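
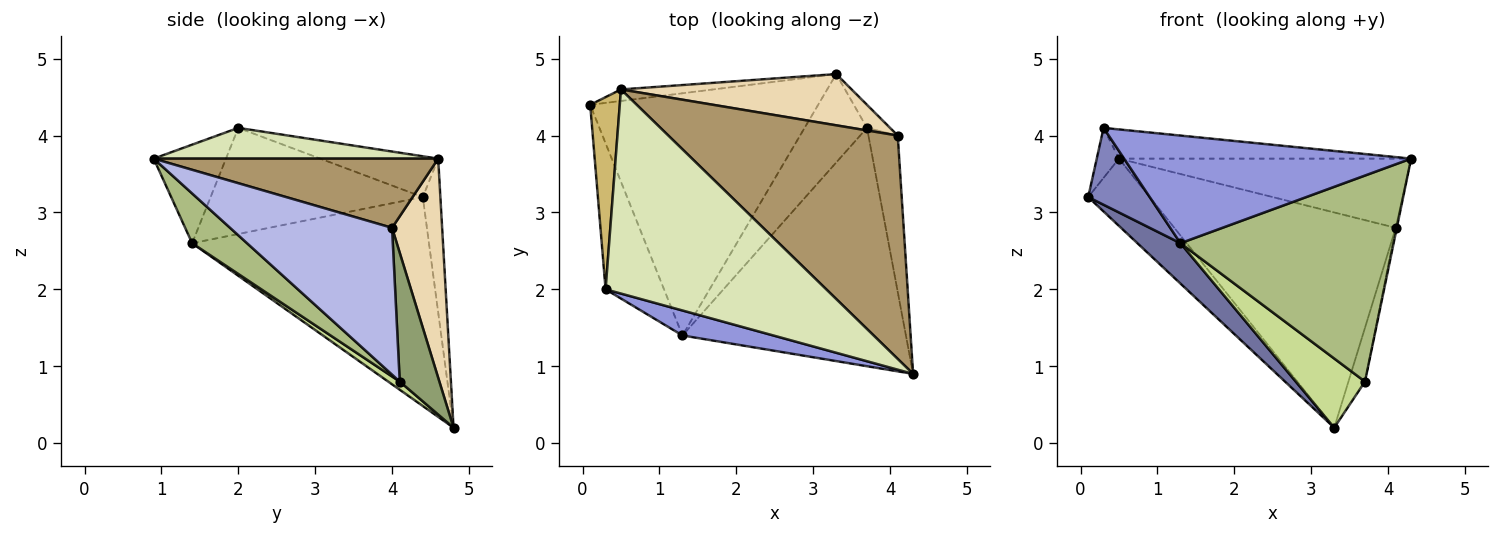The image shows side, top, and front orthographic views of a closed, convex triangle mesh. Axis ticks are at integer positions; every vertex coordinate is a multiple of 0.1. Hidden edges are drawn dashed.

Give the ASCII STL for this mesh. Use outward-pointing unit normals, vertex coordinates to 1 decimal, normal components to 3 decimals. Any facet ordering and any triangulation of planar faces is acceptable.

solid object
 facet normal -0.671 -0.122 -0.732
  outer loop
   vertex 1.3 1.4 2.6
   vertex 0.1 4.4 3.2
   vertex 3.3 4.8 0.2
  endloop
 endfacet
 facet normal -0.849 -0.246 -0.468
  outer loop
   vertex 1.3 1.4 2.6
   vertex 0.3 2.0 4.1
   vertex 0.1 4.4 3.2
  endloop
 endfacet
 facet normal -0.238 -0.946 0.220
  outer loop
   vertex 1.3 1.4 2.6
   vertex 4.3 0.9 3.7
   vertex 0.3 2.0 4.1
  endloop
 endfacet
 facet normal 0.981 0.006 -0.196
  outer loop
   vertex 3.7 4.1 0.8
   vertex 4.1 4.0 2.8
   vertex 4.3 0.9 3.7
  endloop
 endfacet
 facet normal 0.910 0.380 -0.163
  outer loop
   vertex 3.7 4.1 0.8
   vertex 3.3 4.8 0.2
   vertex 4.1 4.0 2.8
  endloop
 endfacet
 facet normal 0.166 -0.645 -0.746
  outer loop
   vertex 3.7 4.1 0.8
   vertex 4.3 0.9 3.7
   vertex 1.3 1.4 2.6
  endloop
 endfacet
 facet normal 0.102 -0.613 -0.783
  outer loop
   vertex 3.7 4.1 0.8
   vertex 1.3 1.4 2.6
   vertex 3.3 4.8 0.2
  endloop
 endfacet
 facet normal 0.137 0.140 0.981
  outer loop
   vertex 0.5 4.6 3.7
   vertex 0.3 2.0 4.1
   vertex 4.3 0.9 3.7
  endloop
 endfacet
 facet normal 0.277 0.284 0.918
  outer loop
   vertex 0.5 4.6 3.7
   vertex 4.3 0.9 3.7
   vertex 4.1 4.0 2.8
  endloop
 endfacet
 facet normal -0.800 0.151 0.580
  outer loop
   vertex 0.5 4.6 3.7
   vertex 0.1 4.4 3.2
   vertex 0.3 2.0 4.1
  endloop
 endfacet
 facet normal -0.271 0.949 -0.163
  outer loop
   vertex 0.5 4.6 3.7
   vertex 3.3 4.8 0.2
   vertex 0.1 4.4 3.2
  endloop
 endfacet
 facet normal 0.215 0.950 0.226
  outer loop
   vertex 0.5 4.6 3.7
   vertex 4.1 4.0 2.8
   vertex 3.3 4.8 0.2
  endloop
 endfacet
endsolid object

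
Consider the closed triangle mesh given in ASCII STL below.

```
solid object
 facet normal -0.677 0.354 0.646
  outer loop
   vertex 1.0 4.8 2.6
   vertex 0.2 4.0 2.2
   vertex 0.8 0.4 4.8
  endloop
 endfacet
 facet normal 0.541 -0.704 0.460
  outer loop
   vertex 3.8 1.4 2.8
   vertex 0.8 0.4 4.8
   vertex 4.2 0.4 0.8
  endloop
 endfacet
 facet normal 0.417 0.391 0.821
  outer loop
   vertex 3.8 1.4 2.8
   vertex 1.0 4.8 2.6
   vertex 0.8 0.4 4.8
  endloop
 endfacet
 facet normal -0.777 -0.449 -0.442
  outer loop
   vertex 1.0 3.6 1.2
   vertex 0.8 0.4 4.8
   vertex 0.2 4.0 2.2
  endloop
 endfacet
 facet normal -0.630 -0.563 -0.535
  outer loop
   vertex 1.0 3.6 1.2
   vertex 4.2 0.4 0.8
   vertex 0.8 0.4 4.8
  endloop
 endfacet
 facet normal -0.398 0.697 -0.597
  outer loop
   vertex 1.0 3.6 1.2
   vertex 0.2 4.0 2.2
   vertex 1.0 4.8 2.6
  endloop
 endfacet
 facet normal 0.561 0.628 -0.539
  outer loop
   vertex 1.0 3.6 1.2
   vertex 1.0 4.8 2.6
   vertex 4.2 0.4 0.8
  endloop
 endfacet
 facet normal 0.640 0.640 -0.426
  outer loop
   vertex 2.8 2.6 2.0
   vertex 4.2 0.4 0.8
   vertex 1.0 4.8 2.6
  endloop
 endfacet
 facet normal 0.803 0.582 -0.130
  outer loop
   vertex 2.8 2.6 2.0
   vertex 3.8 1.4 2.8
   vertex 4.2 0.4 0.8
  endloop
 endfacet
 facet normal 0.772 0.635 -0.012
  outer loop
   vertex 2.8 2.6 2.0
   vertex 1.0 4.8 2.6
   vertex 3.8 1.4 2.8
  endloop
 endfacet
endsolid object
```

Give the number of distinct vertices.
7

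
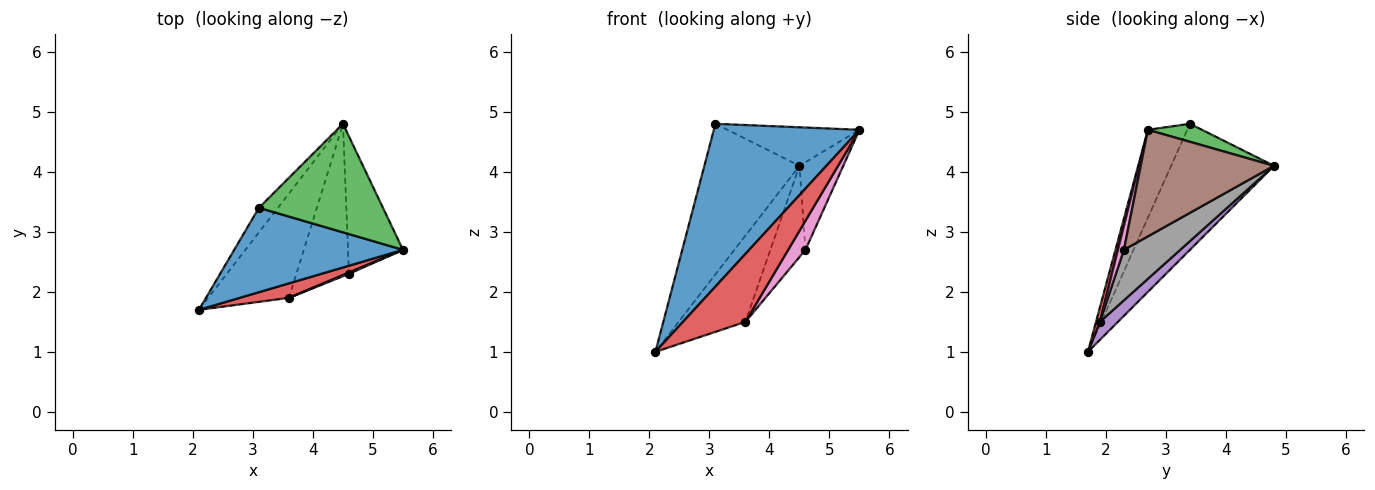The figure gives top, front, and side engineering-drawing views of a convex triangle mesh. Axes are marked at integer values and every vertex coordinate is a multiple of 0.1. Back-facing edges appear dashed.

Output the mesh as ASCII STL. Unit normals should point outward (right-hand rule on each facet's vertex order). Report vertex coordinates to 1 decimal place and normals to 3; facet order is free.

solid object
 facet normal -0.233 -0.863 0.448
  outer loop
   vertex 3.1 3.4 4.8
   vertex 2.1 1.7 1.0
   vertex 5.5 2.7 4.7
  endloop
 endfacet
 facet normal -0.730 0.675 -0.110
  outer loop
   vertex 3.1 3.4 4.8
   vertex 4.5 4.8 4.1
   vertex 2.1 1.7 1.0
  endloop
 endfacet
 facet normal 0.136 0.331 0.934
  outer loop
   vertex 3.1 3.4 4.8
   vertex 5.5 2.7 4.7
   vertex 4.5 4.8 4.1
  endloop
 endfacet
 facet normal 0.061 -0.976 0.208
  outer loop
   vertex 3.6 1.9 1.5
   vertex 5.5 2.7 4.7
   vertex 2.1 1.7 1.0
  endloop
 endfacet
 facet normal 0.169 0.628 -0.759
  outer loop
   vertex 3.6 1.9 1.5
   vertex 2.1 1.7 1.0
   vertex 4.5 4.8 4.1
  endloop
 endfacet
 facet normal 0.853 0.281 -0.440
  outer loop
   vertex 4.6 2.3 2.7
   vertex 4.5 4.8 4.1
   vertex 5.5 2.7 4.7
  endloop
 endfacet
 facet normal 0.328 -0.944 0.041
  outer loop
   vertex 4.6 2.3 2.7
   vertex 5.5 2.7 4.7
   vertex 3.6 1.9 1.5
  endloop
 endfacet
 facet normal 0.636 0.396 -0.662
  outer loop
   vertex 4.6 2.3 2.7
   vertex 3.6 1.9 1.5
   vertex 4.5 4.8 4.1
  endloop
 endfacet
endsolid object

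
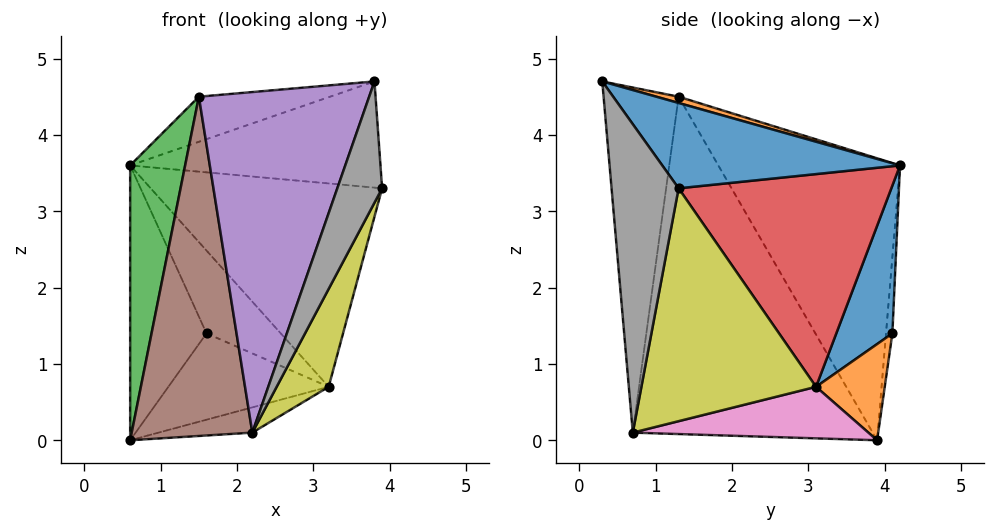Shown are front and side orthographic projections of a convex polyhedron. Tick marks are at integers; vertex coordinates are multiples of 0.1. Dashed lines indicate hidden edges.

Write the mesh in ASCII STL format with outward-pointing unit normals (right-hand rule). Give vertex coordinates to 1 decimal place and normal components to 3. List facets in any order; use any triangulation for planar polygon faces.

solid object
 facet normal 0.599 0.631 0.493
  outer loop
   vertex 3.8 0.3 4.7
   vertex 3.9 1.3 3.3
   vertex 0.6 4.2 3.6
  endloop
 endfacet
 facet normal 0.053 0.311 0.949
  outer loop
   vertex 1.5 1.3 4.5
   vertex 3.8 0.3 4.7
   vertex 0.6 4.2 3.6
  endloop
 endfacet
 facet normal -0.957 -0.289 0.024
  outer loop
   vertex 1.5 1.3 4.5
   vertex 0.6 4.2 3.6
   vertex 0.6 3.9 0.0
  endloop
 endfacet
 facet normal 0.643 0.700 0.311
  outer loop
   vertex 3.2 3.1 0.7
   vertex 0.6 4.2 3.6
   vertex 3.9 1.3 3.3
  endloop
 endfacet
 facet normal -0.402 -0.913 0.061
  outer loop
   vertex 2.2 0.7 0.1
   vertex 3.8 0.3 4.7
   vertex 1.5 1.3 4.5
  endloop
 endfacet
 facet normal -0.891 -0.448 -0.081
  outer loop
   vertex 2.2 0.7 0.1
   vertex 1.5 1.3 4.5
   vertex 0.6 3.9 0.0
  endloop
 endfacet
 facet normal 0.291 0.116 -0.950
  outer loop
   vertex 2.2 0.7 0.1
   vertex 0.6 3.9 0.0
   vertex 3.2 3.1 0.7
  endloop
 endfacet
 facet normal 0.788 -0.526 -0.320
  outer loop
   vertex 2.2 0.7 0.1
   vertex 3.9 1.3 3.3
   vertex 3.8 0.3 4.7
  endloop
 endfacet
 facet normal 0.872 -0.260 -0.415
  outer loop
   vertex 2.2 0.7 0.1
   vertex 3.2 3.1 0.7
   vertex 3.9 1.3 3.3
  endloop
 endfacet
 facet normal -0.083 0.993 -0.083
  outer loop
   vertex 1.6 4.1 1.4
   vertex 0.6 3.9 0.0
   vertex 0.6 4.2 3.6
  endloop
 endfacet
 facet normal 0.586 0.776 0.231
  outer loop
   vertex 1.6 4.1 1.4
   vertex 0.6 4.2 3.6
   vertex 3.2 3.1 0.7
  endloop
 endfacet
 facet normal 0.364 0.850 -0.381
  outer loop
   vertex 1.6 4.1 1.4
   vertex 3.2 3.1 0.7
   vertex 0.6 3.9 0.0
  endloop
 endfacet
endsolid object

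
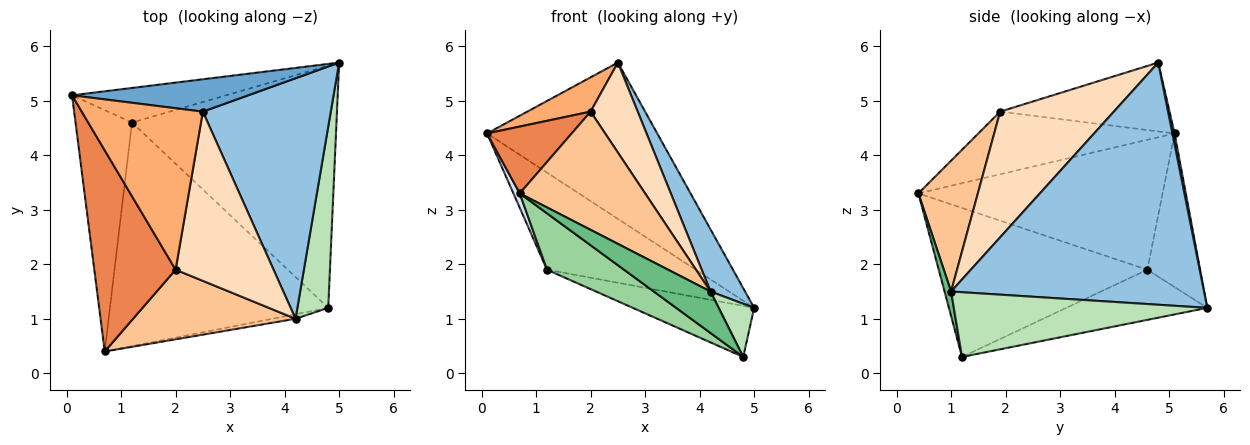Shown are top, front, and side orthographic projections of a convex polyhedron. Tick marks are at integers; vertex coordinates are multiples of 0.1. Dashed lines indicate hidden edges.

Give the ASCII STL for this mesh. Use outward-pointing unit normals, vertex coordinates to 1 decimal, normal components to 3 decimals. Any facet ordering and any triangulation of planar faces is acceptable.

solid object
 facet normal 0.013 0.979 0.203
  outer loop
   vertex 2.5 4.8 5.7
   vertex 5.0 5.7 1.2
   vertex 0.1 5.1 4.4
  endloop
 endfacet
 facet normal 0.878 -0.120 0.464
  outer loop
   vertex 4.2 1.0 1.5
   vertex 5.0 5.7 1.2
   vertex 2.5 4.8 5.7
  endloop
 endfacet
 facet normal -0.317 0.893 -0.318
  outer loop
   vertex 1.2 4.6 1.9
   vertex 0.1 5.1 4.4
   vertex 5.0 5.7 1.2
  endloop
 endfacet
 facet normal -0.917 -0.024 -0.399
  outer loop
   vertex 1.2 4.6 1.9
   vertex 0.7 0.4 3.3
   vertex 0.1 5.1 4.4
  endloop
 endfacet
 facet normal -0.590 -0.255 0.766
  outer loop
   vertex 2.0 1.9 4.8
   vertex 0.1 5.1 4.4
   vertex 0.7 0.4 3.3
  endloop
 endfacet
 facet normal -0.486 -0.182 0.855
  outer loop
   vertex 2.0 1.9 4.8
   vertex 2.5 4.8 5.7
   vertex 0.1 5.1 4.4
  endloop
 endfacet
 facet normal 0.378 -0.798 0.470
  outer loop
   vertex 2.0 1.9 4.8
   vertex 0.7 0.4 3.3
   vertex 4.2 1.0 1.5
  endloop
 endfacet
 facet normal 0.750 -0.311 0.584
  outer loop
   vertex 2.0 1.9 4.8
   vertex 4.2 1.0 1.5
   vertex 2.5 4.8 5.7
  endloop
 endfacet
 facet normal 0.114 -0.988 -0.108
  outer loop
   vertex 4.8 1.2 0.3
   vertex 4.2 1.0 1.5
   vertex 0.7 0.4 3.3
  endloop
 endfacet
 facet normal -0.552 -0.204 -0.809
  outer loop
   vertex 4.8 1.2 0.3
   vertex 0.7 0.4 3.3
   vertex 1.2 4.6 1.9
  endloop
 endfacet
 facet normal 0.896 -0.125 0.427
  outer loop
   vertex 4.8 1.2 0.3
   vertex 5.0 5.7 1.2
   vertex 4.2 1.0 1.5
  endloop
 endfacet
 facet normal -0.233 0.201 -0.951
  outer loop
   vertex 4.8 1.2 0.3
   vertex 1.2 4.6 1.9
   vertex 5.0 5.7 1.2
  endloop
 endfacet
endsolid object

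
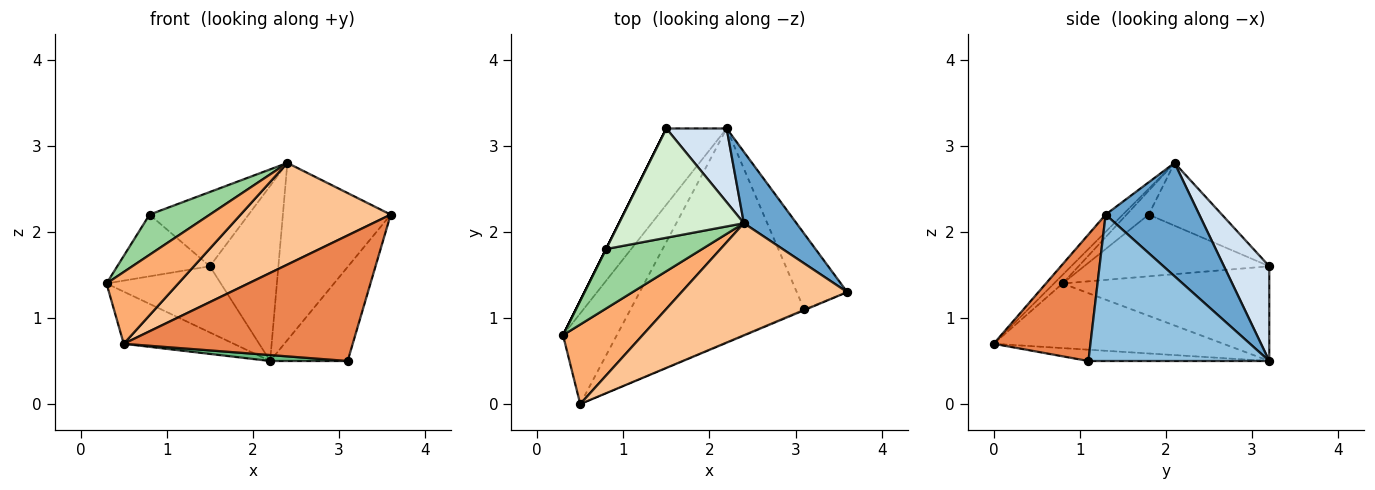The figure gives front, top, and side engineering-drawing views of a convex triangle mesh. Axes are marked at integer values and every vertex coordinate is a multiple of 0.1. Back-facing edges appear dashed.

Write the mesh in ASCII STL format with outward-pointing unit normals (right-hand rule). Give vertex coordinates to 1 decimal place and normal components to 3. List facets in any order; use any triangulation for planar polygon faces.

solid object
 facet normal 0.627 0.722 0.291
  outer loop
   vertex 2.4 2.1 2.8
   vertex 3.6 1.3 2.2
   vertex 2.2 3.2 0.5
  endloop
 endfacet
 facet normal 0.876 0.376 -0.302
  outer loop
   vertex 3.1 1.1 0.5
   vertex 2.2 3.2 0.5
   vertex 3.6 1.3 2.2
  endloop
 endfacet
 facet normal -0.765 0.423 -0.487
  outer loop
   vertex 1.5 3.2 1.6
   vertex 2.2 3.2 0.5
   vertex 0.3 0.8 1.4
  endloop
 endfacet
 facet normal 0.520 0.787 0.331
  outer loop
   vertex 1.5 3.2 1.6
   vertex 2.4 2.1 2.8
   vertex 2.2 3.2 0.5
  endloop
 endfacet
 facet normal 0.389 -0.921 -0.006
  outer loop
   vertex 0.5 0.0 0.7
   vertex 3.1 1.1 0.5
   vertex 3.6 1.3 2.2
  endloop
 endfacet
 facet normal -0.080 -0.668 0.740
  outer loop
   vertex 0.5 0.0 0.7
   vertex 2.4 2.1 2.8
   vertex 0.3 0.8 1.4
  endloop
 endfacet
 facet normal -0.077 -0.669 0.739
  outer loop
   vertex 0.5 0.0 0.7
   vertex 3.6 1.3 2.2
   vertex 2.4 2.1 2.8
  endloop
 endfacet
 facet normal -0.721 0.345 -0.601
  outer loop
   vertex 0.5 0.0 0.7
   vertex 0.3 0.8 1.4
   vertex 2.2 3.2 0.5
  endloop
 endfacet
 facet normal -0.065 -0.028 -0.997
  outer loop
   vertex 0.5 0.0 0.7
   vertex 2.2 3.2 0.5
   vertex 3.1 1.1 0.5
  endloop
 endfacet
 facet normal -0.201 -0.548 0.812
  outer loop
   vertex 0.8 1.8 2.2
   vertex 0.3 0.8 1.4
   vertex 2.4 2.1 2.8
  endloop
 endfacet
 facet normal -0.894 0.447 0.000
  outer loop
   vertex 0.8 1.8 2.2
   vertex 1.5 3.2 1.6
   vertex 0.3 0.8 1.4
  endloop
 endfacet
 facet normal -0.384 0.519 0.764
  outer loop
   vertex 0.8 1.8 2.2
   vertex 2.4 2.1 2.8
   vertex 1.5 3.2 1.6
  endloop
 endfacet
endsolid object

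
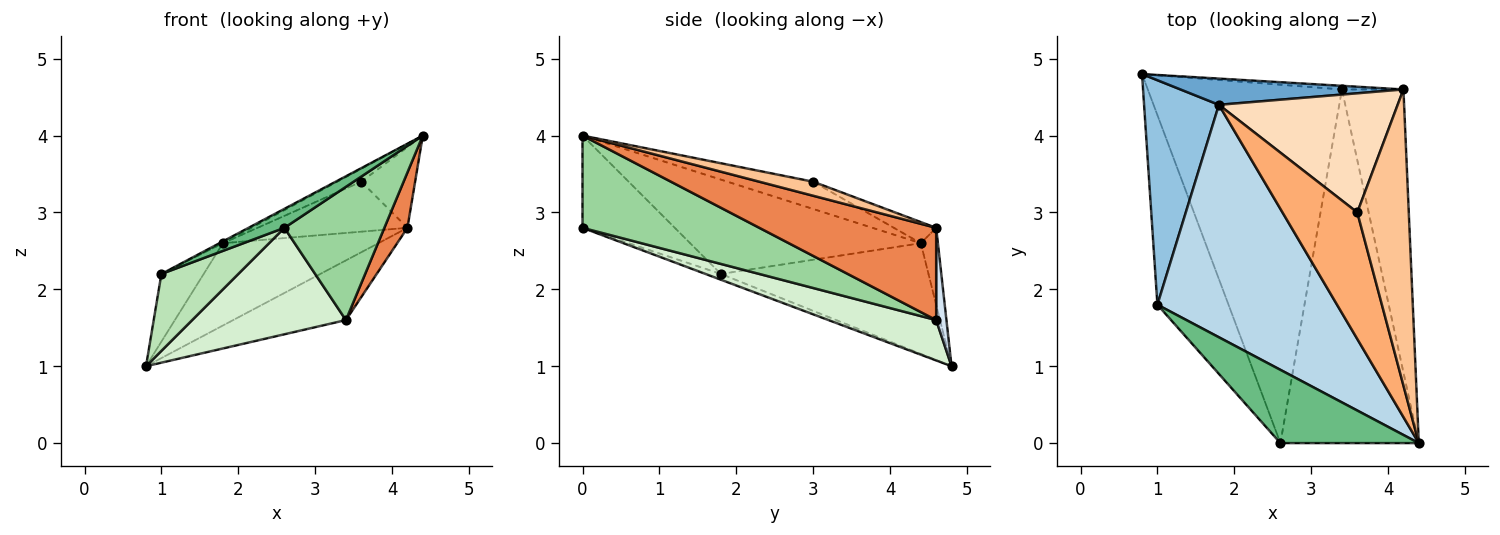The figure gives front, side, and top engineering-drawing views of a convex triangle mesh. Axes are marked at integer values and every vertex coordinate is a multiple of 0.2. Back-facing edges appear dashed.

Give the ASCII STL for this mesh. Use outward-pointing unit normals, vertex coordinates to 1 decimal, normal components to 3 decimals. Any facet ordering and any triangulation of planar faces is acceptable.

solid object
 facet normal -0.104 0.948 0.302
  outer loop
   vertex 4.2 4.6 2.8
   vertex 0.8 4.8 1.0
   vertex 1.8 4.4 2.6
  endloop
 endfacet
 facet normal -0.817 0.166 0.552
  outer loop
   vertex 1.0 1.8 2.2
   vertex 1.8 4.4 2.6
   vertex 0.8 4.8 1.0
  endloop
 endfacet
 facet normal -0.465 0.007 0.885
  outer loop
   vertex 1.0 1.8 2.2
   vertex 4.4 0.0 4.0
   vertex 1.8 4.4 2.6
  endloop
 endfacet
 facet normal 0.090 0.994 -0.060
  outer loop
   vertex 3.4 4.6 1.6
   vertex 0.8 4.8 1.0
   vertex 4.2 4.6 2.8
  endloop
 endfacet
 facet normal 0.827 -0.108 -0.551
  outer loop
   vertex 3.4 4.6 1.6
   vertex 4.2 4.6 2.8
   vertex 4.4 0.0 4.0
  endloop
 endfacet
 facet normal -0.341 0.096 0.935
  outer loop
   vertex 3.6 3.0 3.4
   vertex 1.8 4.4 2.6
   vertex 4.4 0.0 4.0
  endloop
 endfacet
 facet normal 0.254 0.254 0.933
  outer loop
   vertex 3.6 3.0 3.4
   vertex 4.4 0.0 4.0
   vertex 4.2 4.6 2.8
  endloop
 endfacet
 facet normal -0.108 0.384 0.917
  outer loop
   vertex 3.6 3.0 3.4
   vertex 4.2 4.6 2.8
   vertex 1.8 4.4 2.6
  endloop
 endfacet
 facet normal -0.542 -0.211 0.813
  outer loop
   vertex 2.6 0.0 2.8
   vertex 4.4 0.0 4.0
   vertex 1.0 1.8 2.2
  endloop
 endfacet
 facet normal 0.529 -0.299 -0.794
  outer loop
   vertex 2.6 0.0 2.8
   vertex 3.4 4.6 1.6
   vertex 4.4 0.0 4.0
  endloop
 endfacet
 facet normal -0.075 -0.375 -0.924
  outer loop
   vertex 2.6 0.0 2.8
   vertex 1.0 1.8 2.2
   vertex 0.8 4.8 1.0
  endloop
 endfacet
 facet normal 0.195 -0.279 -0.940
  outer loop
   vertex 2.6 0.0 2.8
   vertex 0.8 4.8 1.0
   vertex 3.4 4.6 1.6
  endloop
 endfacet
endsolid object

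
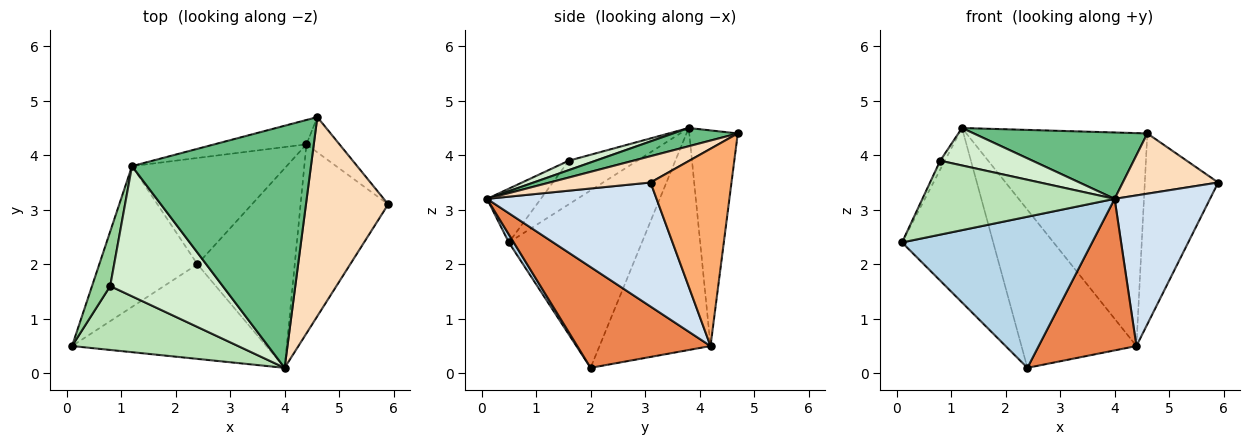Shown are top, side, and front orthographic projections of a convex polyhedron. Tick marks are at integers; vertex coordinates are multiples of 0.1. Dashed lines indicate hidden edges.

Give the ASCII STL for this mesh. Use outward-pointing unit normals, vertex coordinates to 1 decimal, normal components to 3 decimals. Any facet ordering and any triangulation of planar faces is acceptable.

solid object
 facet normal -0.750 0.514 -0.415
  outer loop
   vertex 2.4 2.0 0.1
   vertex 0.1 0.5 2.4
   vertex 1.2 3.8 4.5
  endloop
 endfacet
 facet normal -0.625 0.648 -0.435
  outer loop
   vertex 4.4 4.2 0.5
   vertex 2.4 2.0 0.1
   vertex 1.2 3.8 4.5
  endloop
 endfacet
 facet normal 0.022 -0.847 -0.531
  outer loop
   vertex 4.0 0.1 3.2
   vertex 0.1 0.5 2.4
   vertex 2.4 2.0 0.1
  endloop
 endfacet
 facet normal 0.742 -0.418 -0.524
  outer loop
   vertex 4.0 0.1 3.2
   vertex 4.4 4.2 0.5
   vertex 5.9 3.1 3.5
  endloop
 endfacet
 facet normal 0.636 -0.467 -0.614
  outer loop
   vertex 4.0 0.1 3.2
   vertex 2.4 2.0 0.1
   vertex 4.4 4.2 0.5
  endloop
 endfacet
 facet normal 0.735 0.667 -0.123
  outer loop
   vertex 4.6 4.7 4.4
   vertex 5.9 3.1 3.5
   vertex 4.4 4.2 0.5
  endloop
 endfacet
 facet normal -0.257 0.960 -0.110
  outer loop
   vertex 4.6 4.7 4.4
   vertex 4.4 4.2 0.5
   vertex 1.2 3.8 4.5
  endloop
 endfacet
 facet normal 0.293 -0.277 0.915
  outer loop
   vertex 4.6 4.7 4.4
   vertex 4.0 0.1 3.2
   vertex 5.9 3.1 3.5
  endloop
 endfacet
 facet normal 0.098 -0.263 0.960
  outer loop
   vertex 4.6 4.7 4.4
   vertex 1.2 3.8 4.5
   vertex 4.0 0.1 3.2
  endloop
 endfacet
 facet normal -0.921 0.063 0.384
  outer loop
   vertex 0.8 1.6 3.9
   vertex 1.2 3.8 4.5
   vertex 0.1 0.5 2.4
  endloop
 endfacet
 facet normal -0.207 -0.740 0.640
  outer loop
   vertex 0.8 1.6 3.9
   vertex 0.1 0.5 2.4
   vertex 4.0 0.1 3.2
  endloop
 endfacet
 facet normal 0.080 -0.276 0.958
  outer loop
   vertex 0.8 1.6 3.9
   vertex 4.0 0.1 3.2
   vertex 1.2 3.8 4.5
  endloop
 endfacet
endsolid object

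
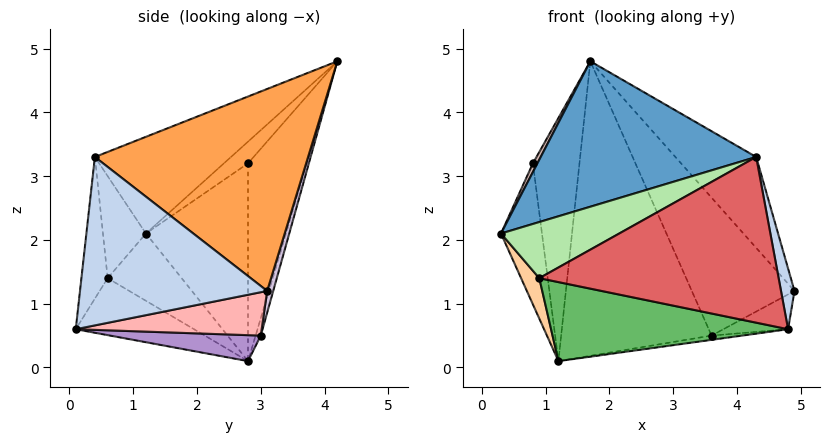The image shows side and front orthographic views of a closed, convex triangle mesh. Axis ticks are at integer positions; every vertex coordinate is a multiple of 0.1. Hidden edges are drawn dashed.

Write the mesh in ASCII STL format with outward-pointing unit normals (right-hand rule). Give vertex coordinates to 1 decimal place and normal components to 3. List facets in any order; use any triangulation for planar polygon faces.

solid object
 facet normal -0.339 -0.537 0.772
  outer loop
   vertex 4.3 0.4 3.3
   vertex 1.7 4.2 4.8
   vertex 0.3 1.2 2.1
  endloop
 endfacet
 facet normal 0.979 -0.070 0.189
  outer loop
   vertex 4.3 0.4 3.3
   vertex 4.8 0.1 0.6
   vertex 4.9 3.1 1.2
  endloop
 endfacet
 facet normal 0.758 0.287 0.586
  outer loop
   vertex 4.3 0.4 3.3
   vertex 4.9 3.1 1.2
   vertex 1.7 4.2 4.8
  endloop
 endfacet
 facet normal -0.822 -0.202 -0.532
  outer loop
   vertex 0.9 0.6 1.4
   vertex 0.3 1.2 2.1
   vertex 1.2 2.8 0.1
  endloop
 endfacet
 facet normal -0.235 -0.471 -0.851
  outer loop
   vertex 0.9 0.6 1.4
   vertex 1.2 2.8 0.1
   vertex 4.8 0.1 0.6
  endloop
 endfacet
 facet normal -0.304 -0.836 0.456
  outer loop
   vertex 0.9 0.6 1.4
   vertex 4.3 0.4 3.3
   vertex 0.3 1.2 2.1
  endloop
 endfacet
 facet normal -0.108 -0.990 0.090
  outer loop
   vertex 0.9 0.6 1.4
   vertex 4.8 0.1 0.6
   vertex 4.3 0.4 3.3
  endloop
 endfacet
 facet normal 0.458 0.160 -0.874
  outer loop
   vertex 3.6 3.0 0.5
   vertex 4.9 3.1 1.2
   vertex 4.8 0.1 0.6
  endloop
 endfacet
 facet normal 0.162 0.033 -0.986
  outer loop
   vertex 3.6 3.0 0.5
   vertex 4.8 0.1 0.6
   vertex 1.2 2.8 0.1
  endloop
 endfacet
 facet normal 0.057 0.968 -0.245
  outer loop
   vertex 3.6 3.0 0.5
   vertex 1.7 4.2 4.8
   vertex 4.9 3.1 1.2
  endloop
 endfacet
 facet normal -0.033 0.959 -0.282
  outer loop
   vertex 3.6 3.0 0.5
   vertex 1.2 2.8 0.1
   vertex 1.7 4.2 4.8
  endloop
 endfacet
 facet normal -0.800 -0.149 0.581
  outer loop
   vertex 0.8 2.8 3.2
   vertex 0.3 1.2 2.1
   vertex 1.7 4.2 4.8
  endloop
 endfacet
 facet normal -0.922 0.370 -0.119
  outer loop
   vertex 0.8 2.8 3.2
   vertex 1.2 2.8 0.1
   vertex 0.3 1.2 2.1
  endloop
 endfacet
 facet normal -0.781 0.617 -0.101
  outer loop
   vertex 0.8 2.8 3.2
   vertex 1.7 4.2 4.8
   vertex 1.2 2.8 0.1
  endloop
 endfacet
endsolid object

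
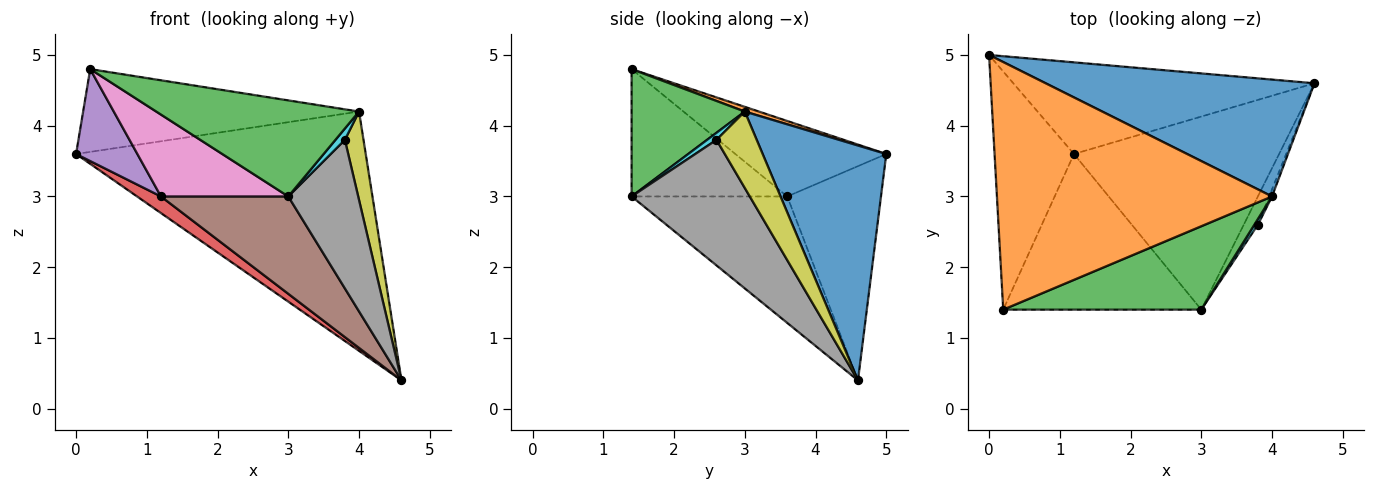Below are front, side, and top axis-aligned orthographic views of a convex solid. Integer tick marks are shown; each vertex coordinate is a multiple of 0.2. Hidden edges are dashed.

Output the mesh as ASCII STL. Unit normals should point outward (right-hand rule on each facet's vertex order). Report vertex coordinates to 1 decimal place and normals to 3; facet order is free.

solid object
 facet normal 0.358 0.839 0.410
  outer loop
   vertex 4.0 3.0 4.2
   vertex 4.6 4.6 0.4
   vertex 0.0 5.0 3.6
  endloop
 endfacet
 facet normal 0.016 0.317 0.948
  outer loop
   vertex 4.0 3.0 4.2
   vertex 0.0 5.0 3.6
   vertex 0.2 1.4 4.8
  endloop
 endfacet
 facet normal 0.388 -0.696 0.604
  outer loop
   vertex 4.0 3.0 4.2
   vertex 0.2 1.4 4.8
   vertex 3.0 1.4 3.0
  endloop
 endfacet
 facet normal -0.573 -0.146 -0.806
  outer loop
   vertex 1.2 3.6 3.0
   vertex 0.0 5.0 3.6
   vertex 4.6 4.6 0.4
  endloop
 endfacet
 facet normal -0.663 -0.270 -0.698
  outer loop
   vertex 1.2 3.6 3.0
   vertex 0.2 1.4 4.8
   vertex 0.0 5.0 3.6
  endloop
 endfacet
 facet normal -0.482 -0.394 -0.782
  outer loop
   vertex 1.2 3.6 3.0
   vertex 4.6 4.6 0.4
   vertex 3.0 1.4 3.0
  endloop
 endfacet
 facet normal -0.495 -0.405 -0.769
  outer loop
   vertex 1.2 3.6 3.0
   vertex 3.0 1.4 3.0
   vertex 0.2 1.4 4.8
  endloop
 endfacet
 facet normal 0.857 -0.507 -0.097
  outer loop
   vertex 3.8 2.6 3.8
   vertex 3.0 1.4 3.0
   vertex 4.6 4.6 0.4
  endloop
 endfacet
 facet normal 0.907 -0.420 -0.034
  outer loop
   vertex 3.8 2.6 3.8
   vertex 4.6 4.6 0.4
   vertex 4.0 3.0 4.2
  endloop
 endfacet
 facet normal 0.667 -0.667 0.333
  outer loop
   vertex 3.8 2.6 3.8
   vertex 4.0 3.0 4.2
   vertex 3.0 1.4 3.0
  endloop
 endfacet
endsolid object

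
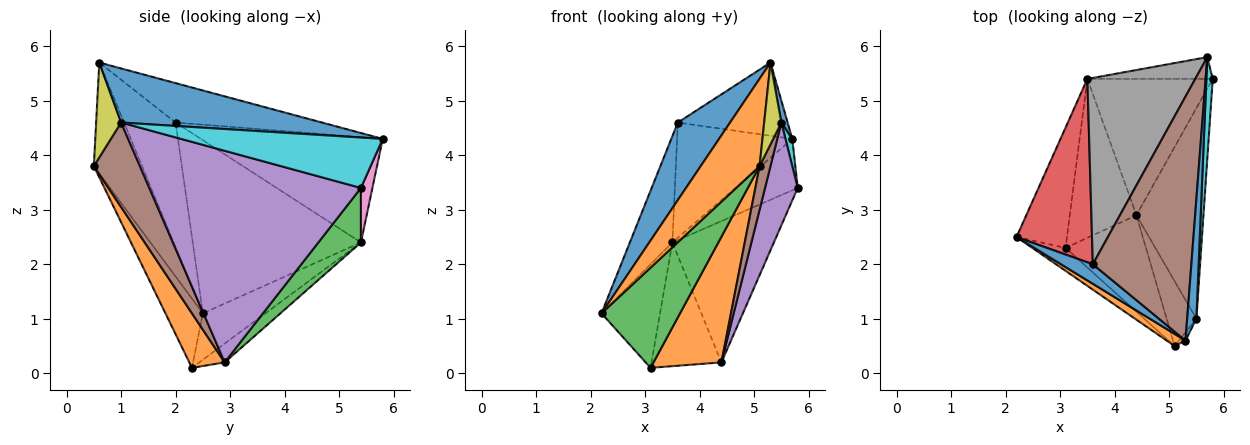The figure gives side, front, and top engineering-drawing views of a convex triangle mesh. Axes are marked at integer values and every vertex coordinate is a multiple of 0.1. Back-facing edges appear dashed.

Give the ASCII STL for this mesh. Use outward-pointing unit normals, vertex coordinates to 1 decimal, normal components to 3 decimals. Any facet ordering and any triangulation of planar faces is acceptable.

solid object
 facet normal -0.691 -0.701 0.176
  outer loop
   vertex 3.6 2.0 4.6
   vertex 2.2 2.5 1.1
   vertex 5.3 0.6 5.7
  endloop
 endfacet
 facet normal -0.630 -0.769 0.107
  outer loop
   vertex 5.1 0.5 3.8
   vertex 5.3 0.6 5.7
   vertex 2.2 2.5 1.1
  endloop
 endfacet
 facet normal -0.421 -0.884 -0.202
  outer loop
   vertex 5.1 0.5 3.8
   vertex 2.2 2.5 1.1
   vertex 3.1 2.3 0.1
  endloop
 endfacet
 facet normal -0.893 0.226 0.389
  outer loop
   vertex 3.5 5.4 2.4
   vertex 2.2 2.5 1.1
   vertex 3.6 2.0 4.6
  endloop
 endfacet
 facet normal -0.572 0.535 -0.622
  outer loop
   vertex 3.5 5.4 2.4
   vertex 3.1 2.3 0.1
   vertex 2.2 2.5 1.1
  endloop
 endfacet
 facet normal -0.358 0.268 0.894
  outer loop
   vertex 5.7 5.8 4.3
   vertex 3.6 2.0 4.6
   vertex 5.3 0.6 5.7
  endloop
 endfacet
 facet normal 0.167 0.908 -0.385
  outer loop
   vertex 5.7 5.8 4.3
   vertex 5.8 5.4 3.4
   vertex 3.5 5.4 2.4
  endloop
 endfacet
 facet normal -0.639 0.405 0.654
  outer loop
   vertex 5.7 5.8 4.3
   vertex 3.5 5.4 2.4
   vertex 3.6 2.0 4.6
  endloop
 endfacet
 facet normal 0.822 -0.567 -0.057
  outer loop
   vertex 5.5 1.0 4.6
   vertex 5.3 0.6 5.7
   vertex 5.1 0.5 3.8
  endloop
 endfacet
 facet normal 0.992 -0.033 0.125
  outer loop
   vertex 5.5 1.0 4.6
   vertex 5.8 5.4 3.4
   vertex 5.7 5.8 4.3
  endloop
 endfacet
 facet normal 0.985 -0.031 0.168
  outer loop
   vertex 5.5 1.0 4.6
   vertex 5.7 5.8 4.3
   vertex 5.3 0.6 5.7
  endloop
 endfacet
 facet normal 0.382 -0.733 -0.563
  outer loop
   vertex 4.4 2.9 0.2
   vertex 5.1 0.5 3.8
   vertex 3.1 2.3 0.1
  endloop
 endfacet
 facet normal 0.289 0.689 -0.665
  outer loop
   vertex 4.4 2.9 0.2
   vertex 3.5 5.4 2.4
   vertex 5.8 5.4 3.4
  endloop
 endfacet
 facet normal -0.217 0.600 -0.770
  outer loop
   vertex 4.4 2.9 0.2
   vertex 3.1 2.3 0.1
   vertex 3.5 5.4 2.4
  endloop
 endfacet
 facet normal 0.943 -0.146 -0.299
  outer loop
   vertex 4.4 2.9 0.2
   vertex 5.8 5.4 3.4
   vertex 5.5 1.0 4.6
  endloop
 endfacet
 facet normal 0.921 -0.218 -0.324
  outer loop
   vertex 4.4 2.9 0.2
   vertex 5.5 1.0 4.6
   vertex 5.1 0.5 3.8
  endloop
 endfacet
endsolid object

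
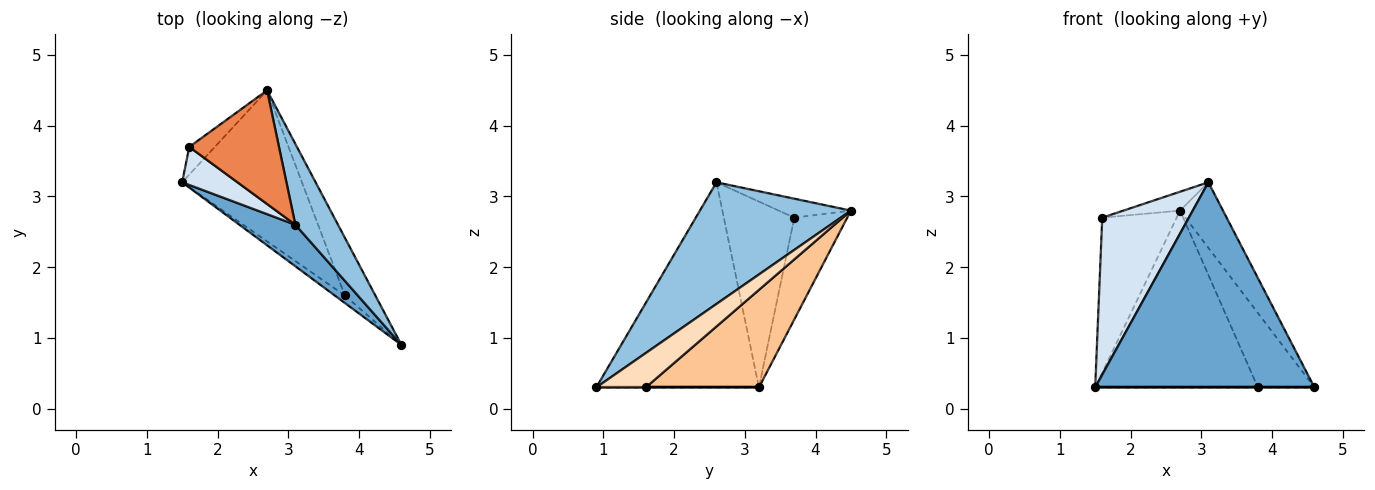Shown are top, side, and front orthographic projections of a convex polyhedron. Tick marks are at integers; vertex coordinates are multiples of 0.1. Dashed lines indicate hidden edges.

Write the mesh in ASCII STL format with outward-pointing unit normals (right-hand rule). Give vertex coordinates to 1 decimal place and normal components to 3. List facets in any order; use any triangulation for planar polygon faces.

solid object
 facet normal -0.588 -0.793 0.160
  outer loop
   vertex 3.1 2.6 3.2
   vertex 1.5 3.2 0.3
   vertex 4.6 0.9 0.3
  endloop
 endfacet
 facet normal 0.911 0.259 0.320
  outer loop
   vertex 3.1 2.6 3.2
   vertex 4.6 0.9 0.3
   vertex 2.7 4.5 2.8
  endloop
 endfacet
 facet normal -0.573 0.806 -0.144
  outer loop
   vertex 1.6 3.7 2.7
   vertex 2.7 4.5 2.8
   vertex 1.5 3.2 0.3
  endloop
 endfacet
 facet normal -0.620 -0.762 0.185
  outer loop
   vertex 1.6 3.7 2.7
   vertex 1.5 3.2 0.3
   vertex 3.1 2.6 3.2
  endloop
 endfacet
 facet normal -0.204 0.160 0.966
  outer loop
   vertex 1.6 3.7 2.7
   vertex 3.1 2.6 3.2
   vertex 2.7 4.5 2.8
  endloop
 endfacet
 facet normal 0.000 0.000 -1.000
  outer loop
   vertex 3.8 1.6 0.3
   vertex 4.6 0.9 0.3
   vertex 1.5 3.2 0.3
  endloop
 endfacet
 facet normal 0.468 0.672 -0.574
  outer loop
   vertex 3.8 1.6 0.3
   vertex 1.5 3.2 0.3
   vertex 2.7 4.5 2.8
  endloop
 endfacet
 facet normal 0.569 0.650 -0.504
  outer loop
   vertex 3.8 1.6 0.3
   vertex 2.7 4.5 2.8
   vertex 4.6 0.9 0.3
  endloop
 endfacet
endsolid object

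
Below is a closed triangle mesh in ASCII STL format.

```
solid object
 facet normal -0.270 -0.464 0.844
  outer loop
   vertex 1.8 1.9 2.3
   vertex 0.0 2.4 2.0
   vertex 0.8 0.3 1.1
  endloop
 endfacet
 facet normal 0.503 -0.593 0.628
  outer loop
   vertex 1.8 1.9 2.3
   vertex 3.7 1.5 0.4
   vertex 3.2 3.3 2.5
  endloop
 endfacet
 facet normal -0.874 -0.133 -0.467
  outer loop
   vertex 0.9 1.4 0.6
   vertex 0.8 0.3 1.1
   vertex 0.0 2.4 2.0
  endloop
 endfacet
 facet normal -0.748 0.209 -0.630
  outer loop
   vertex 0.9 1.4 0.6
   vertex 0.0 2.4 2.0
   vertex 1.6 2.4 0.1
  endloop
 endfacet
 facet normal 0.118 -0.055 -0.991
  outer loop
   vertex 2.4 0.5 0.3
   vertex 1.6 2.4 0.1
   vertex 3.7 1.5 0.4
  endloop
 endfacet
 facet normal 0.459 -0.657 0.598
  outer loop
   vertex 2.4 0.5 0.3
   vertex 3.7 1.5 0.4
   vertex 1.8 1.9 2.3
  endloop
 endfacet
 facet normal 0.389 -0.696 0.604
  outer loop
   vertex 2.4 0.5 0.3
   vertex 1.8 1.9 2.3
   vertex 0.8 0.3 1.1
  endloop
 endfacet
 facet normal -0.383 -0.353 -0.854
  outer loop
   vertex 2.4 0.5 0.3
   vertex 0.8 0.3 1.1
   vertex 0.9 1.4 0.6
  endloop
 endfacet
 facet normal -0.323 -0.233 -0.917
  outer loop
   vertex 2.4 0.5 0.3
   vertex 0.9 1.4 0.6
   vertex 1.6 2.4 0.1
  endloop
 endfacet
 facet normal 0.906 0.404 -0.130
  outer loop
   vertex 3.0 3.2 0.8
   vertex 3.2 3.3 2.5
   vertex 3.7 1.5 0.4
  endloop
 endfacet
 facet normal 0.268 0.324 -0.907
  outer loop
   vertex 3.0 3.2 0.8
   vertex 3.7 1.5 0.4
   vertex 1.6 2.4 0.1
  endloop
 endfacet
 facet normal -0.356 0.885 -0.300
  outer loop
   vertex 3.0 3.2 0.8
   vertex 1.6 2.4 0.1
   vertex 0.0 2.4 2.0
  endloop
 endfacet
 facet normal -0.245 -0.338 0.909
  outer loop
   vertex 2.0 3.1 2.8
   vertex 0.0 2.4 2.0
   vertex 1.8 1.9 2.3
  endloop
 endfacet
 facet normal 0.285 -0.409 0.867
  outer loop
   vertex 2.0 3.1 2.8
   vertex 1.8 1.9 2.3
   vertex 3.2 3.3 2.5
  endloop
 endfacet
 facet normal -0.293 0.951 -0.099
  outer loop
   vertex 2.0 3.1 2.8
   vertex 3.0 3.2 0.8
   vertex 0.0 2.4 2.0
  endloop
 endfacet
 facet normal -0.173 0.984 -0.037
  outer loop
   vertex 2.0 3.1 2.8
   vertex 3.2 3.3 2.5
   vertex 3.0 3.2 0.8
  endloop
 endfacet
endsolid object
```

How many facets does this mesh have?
16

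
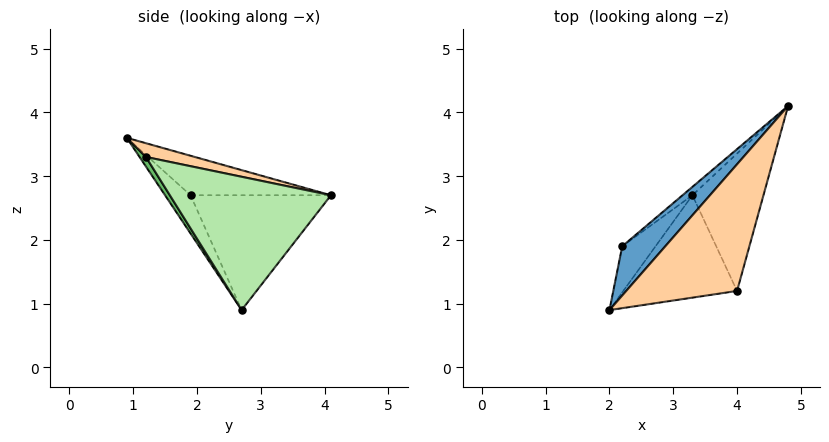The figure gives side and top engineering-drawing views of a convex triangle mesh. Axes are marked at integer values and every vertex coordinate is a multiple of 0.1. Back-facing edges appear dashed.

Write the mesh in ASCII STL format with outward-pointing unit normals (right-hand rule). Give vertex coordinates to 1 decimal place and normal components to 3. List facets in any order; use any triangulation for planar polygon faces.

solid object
 facet normal -0.528 0.624 0.576
  outer loop
   vertex 2.2 1.9 2.7
   vertex 2.0 0.9 3.6
   vertex 4.8 4.1 2.7
  endloop
 endfacet
 facet normal -0.690 -0.403 -0.601
  outer loop
   vertex 2.2 1.9 2.7
   vertex 3.3 2.7 0.9
   vertex 2.0 0.9 3.6
  endloop
 endfacet
 facet normal -0.645 0.762 -0.055
  outer loop
   vertex 2.2 1.9 2.7
   vertex 4.8 4.1 2.7
   vertex 3.3 2.7 0.9
  endloop
 endfacet
 facet normal 0.121 0.169 0.978
  outer loop
   vertex 4.0 1.2 3.3
   vertex 4.8 4.1 2.7
   vertex 2.0 0.9 3.6
  endloop
 endfacet
 facet normal 0.045 -0.841 -0.539
  outer loop
   vertex 4.0 1.2 3.3
   vertex 2.0 0.9 3.6
   vertex 3.3 2.7 0.9
  endloop
 endfacet
 facet normal 0.835 -0.323 -0.445
  outer loop
   vertex 4.0 1.2 3.3
   vertex 3.3 2.7 0.9
   vertex 4.8 4.1 2.7
  endloop
 endfacet
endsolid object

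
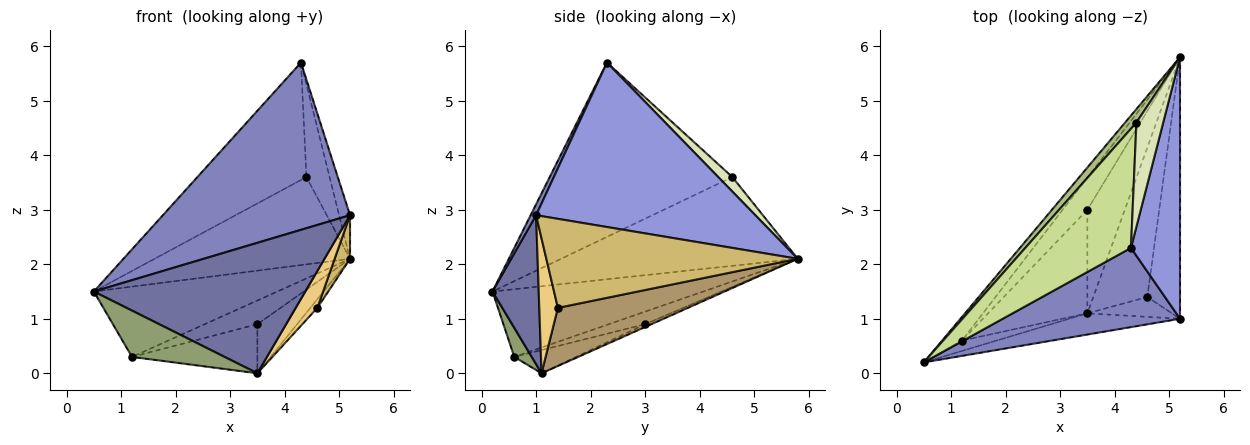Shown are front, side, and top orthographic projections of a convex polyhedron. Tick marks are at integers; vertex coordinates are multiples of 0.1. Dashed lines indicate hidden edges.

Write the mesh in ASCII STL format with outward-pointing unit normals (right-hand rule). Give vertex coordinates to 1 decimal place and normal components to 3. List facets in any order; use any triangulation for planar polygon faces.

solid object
 facet normal 0.211 -0.965 -0.157
  outer loop
   vertex 5.2 1.0 2.9
   vertex 0.5 0.2 1.5
   vertex 3.5 1.1 0.0
  endloop
 endfacet
 facet normal 0.026 -0.903 0.428
  outer loop
   vertex 5.2 1.0 2.9
   vertex 4.3 2.3 5.7
   vertex 0.5 0.2 1.5
  endloop
 endfacet
 facet normal 0.957 0.048 0.286
  outer loop
   vertex 5.2 1.0 2.9
   vertex 5.2 5.8 2.1
   vertex 4.3 2.3 5.7
  endloop
 endfacet
 facet normal -0.736 0.641 -0.216
  outer loop
   vertex 1.2 0.6 0.3
   vertex 0.5 0.2 1.5
   vertex 5.2 5.8 2.1
  endloop
 endfacet
 facet normal 0.181 -0.960 -0.215
  outer loop
   vertex 1.2 0.6 0.3
   vertex 3.5 1.1 0.0
   vertex 0.5 0.2 1.5
  endloop
 endfacet
 facet normal -0.767 0.634 0.098
  outer loop
   vertex 4.4 4.6 3.6
   vertex 5.2 5.8 2.1
   vertex 0.5 0.2 1.5
  endloop
 endfacet
 facet normal -0.762 0.455 0.462
  outer loop
   vertex 4.4 4.6 3.6
   vertex 0.5 0.2 1.5
   vertex 4.3 2.3 5.7
  endloop
 endfacet
 facet normal 0.375 0.616 0.693
  outer loop
   vertex 4.4 4.6 3.6
   vertex 4.3 2.3 5.7
   vertex 5.2 5.8 2.1
  endloop
 endfacet
 facet normal 0.732 0.039 -0.681
  outer loop
   vertex 4.6 1.4 1.2
   vertex 3.5 1.1 0.0
   vertex 5.2 5.8 2.1
  endloop
 endfacet
 facet normal 0.937 -0.057 -0.344
  outer loop
   vertex 4.6 1.4 1.2
   vertex 5.2 5.8 2.1
   vertex 5.2 1.0 2.9
  endloop
 endfacet
 facet normal 0.604 -0.702 -0.378
  outer loop
   vertex 4.6 1.4 1.2
   vertex 5.2 1.0 2.9
   vertex 3.5 1.1 0.0
  endloop
 endfacet
 facet normal -0.067 0.427 -0.902
  outer loop
   vertex 3.5 3.0 0.9
   vertex 5.2 5.8 2.1
   vertex 3.5 1.1 0.0
  endloop
 endfacet
 facet normal -0.379 0.549 -0.745
  outer loop
   vertex 3.5 3.0 0.9
   vertex 1.2 0.6 0.3
   vertex 5.2 5.8 2.1
  endloop
 endfacet
 facet normal -0.206 0.419 -0.884
  outer loop
   vertex 3.5 3.0 0.9
   vertex 3.5 1.1 0.0
   vertex 1.2 0.6 0.3
  endloop
 endfacet
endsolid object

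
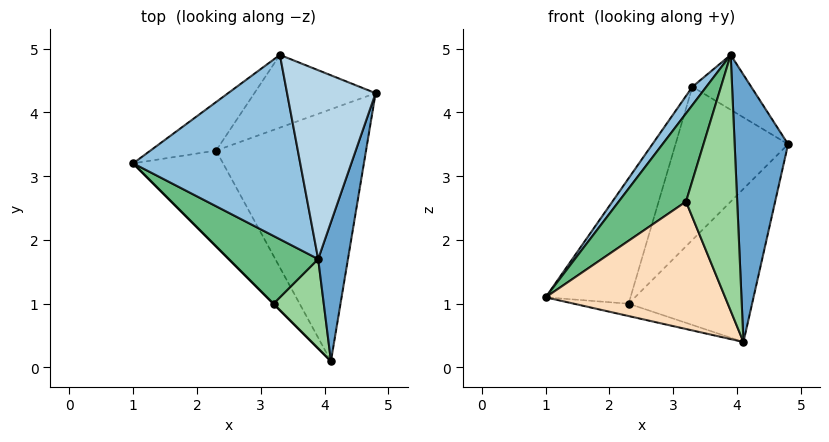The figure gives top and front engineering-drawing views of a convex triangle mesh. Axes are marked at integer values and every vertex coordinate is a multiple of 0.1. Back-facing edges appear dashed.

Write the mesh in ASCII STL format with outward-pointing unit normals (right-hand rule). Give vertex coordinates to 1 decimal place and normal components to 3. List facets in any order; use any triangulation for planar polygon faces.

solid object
 facet normal 0.957 -0.259 0.134
  outer loop
   vertex 3.9 1.7 4.9
   vertex 4.1 0.1 0.4
   vertex 4.8 4.3 3.5
  endloop
 endfacet
 facet normal -0.805 -0.059 0.591
  outer loop
   vertex 3.3 4.9 4.4
   vertex 1.0 3.2 1.1
   vertex 3.9 1.7 4.9
  endloop
 endfacet
 facet normal 0.567 0.230 0.791
  outer loop
   vertex 3.3 4.9 4.4
   vertex 3.9 1.7 4.9
   vertex 4.8 4.3 3.5
  endloop
 endfacet
 facet normal -0.096 0.127 -0.987
  outer loop
   vertex 2.3 3.4 1.0
   vertex 4.1 0.1 0.4
   vertex 1.0 3.2 1.1
  endloop
 endfacet
 facet normal 0.555 0.432 -0.711
  outer loop
   vertex 2.3 3.4 1.0
   vertex 4.8 4.3 3.5
   vertex 4.1 0.1 0.4
  endloop
 endfacet
 facet normal -0.169 0.919 -0.356
  outer loop
   vertex 2.3 3.4 1.0
   vertex 1.0 3.2 1.1
   vertex 3.3 4.9 4.4
  endloop
 endfacet
 facet normal 0.103 0.898 -0.427
  outer loop
   vertex 2.3 3.4 1.0
   vertex 3.3 4.9 4.4
   vertex 4.8 4.3 3.5
  endloop
 endfacet
 facet normal -0.707 -0.707 0.000
  outer loop
   vertex 3.2 1.0 2.6
   vertex 1.0 3.2 1.1
   vertex 4.1 0.1 0.4
  endloop
 endfacet
 facet normal -0.770 -0.506 0.388
  outer loop
   vertex 3.2 1.0 2.6
   vertex 3.9 1.7 4.9
   vertex 1.0 3.2 1.1
  endloop
 endfacet
 facet normal -0.137 -0.935 0.326
  outer loop
   vertex 3.2 1.0 2.6
   vertex 4.1 0.1 0.4
   vertex 3.9 1.7 4.9
  endloop
 endfacet
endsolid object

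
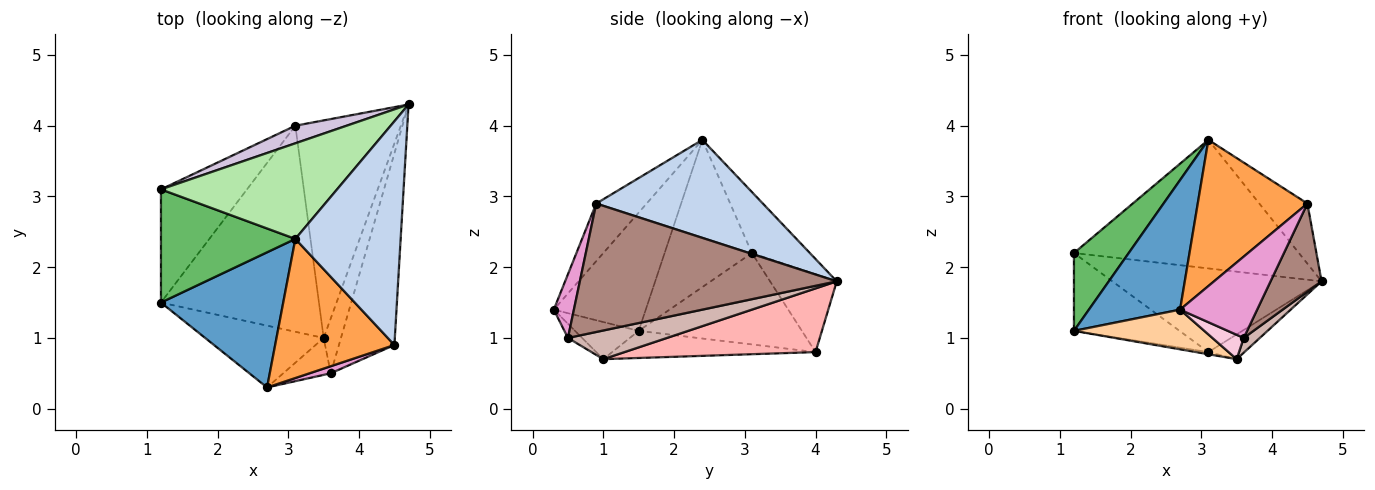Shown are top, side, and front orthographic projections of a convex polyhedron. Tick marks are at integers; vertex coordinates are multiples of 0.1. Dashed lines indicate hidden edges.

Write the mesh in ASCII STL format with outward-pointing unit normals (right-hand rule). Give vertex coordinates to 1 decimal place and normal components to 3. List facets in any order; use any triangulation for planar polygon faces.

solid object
 facet normal -0.572 -0.567 0.592
  outer loop
   vertex 3.1 2.4 3.8
   vertex 1.2 1.5 1.1
   vertex 2.7 0.3 1.4
  endloop
 endfacet
 facet normal 0.669 0.193 0.718
  outer loop
   vertex 4.5 0.9 2.9
   vertex 4.7 4.3 1.8
   vertex 3.1 2.4 3.8
  endloop
 endfacet
 facet normal -0.316 -0.687 0.654
  outer loop
   vertex 4.5 0.9 2.9
   vertex 3.1 2.4 3.8
   vertex 2.7 0.3 1.4
  endloop
 endfacet
 facet normal -0.255 -0.522 -0.814
  outer loop
   vertex 3.5 1.0 0.7
   vertex 2.7 0.3 1.4
   vertex 1.2 1.5 1.1
  endloop
 endfacet
 facet normal -0.670 -0.421 0.612
  outer loop
   vertex 1.2 3.1 2.2
   vertex 1.2 1.5 1.1
   vertex 3.1 2.4 3.8
  endloop
 endfacet
 facet normal -0.203 0.786 0.584
  outer loop
   vertex 1.2 3.1 2.2
   vertex 3.1 2.4 3.8
   vertex 4.7 4.3 1.8
  endloop
 endfacet
 facet normal -0.169 0.010 -0.986
  outer loop
   vertex 3.1 4.0 0.8
   vertex 3.5 1.0 0.7
   vertex 1.2 1.5 1.1
  endloop
 endfacet
 facet normal 0.514 0.097 -0.852
  outer loop
   vertex 3.1 4.0 0.8
   vertex 4.7 4.3 1.8
   vertex 3.5 1.0 0.7
  endloop
 endfacet
 facet normal -0.659 0.426 -0.620
  outer loop
   vertex 3.1 4.0 0.8
   vertex 1.2 1.5 1.1
   vertex 1.2 3.1 2.2
  endloop
 endfacet
 facet normal -0.298 0.934 0.196
  outer loop
   vertex 3.1 4.0 0.8
   vertex 1.2 3.1 2.2
   vertex 4.7 4.3 1.8
  endloop
 endfacet
 facet normal 0.903 -0.179 -0.390
  outer loop
   vertex 3.6 0.5 1.0
   vertex 4.7 4.3 1.8
   vertex 4.5 0.9 2.9
  endloop
 endfacet
 facet normal 0.848 -0.138 -0.512
  outer loop
   vertex 3.6 0.5 1.0
   vertex 3.5 1.0 0.7
   vertex 4.7 4.3 1.8
  endloop
 endfacet
 facet normal 0.252 -0.964 0.084
  outer loop
   vertex 3.6 0.5 1.0
   vertex 4.5 0.9 2.9
   vertex 2.7 0.3 1.4
  endloop
 endfacet
 facet normal -0.241 -0.534 -0.810
  outer loop
   vertex 3.6 0.5 1.0
   vertex 2.7 0.3 1.4
   vertex 3.5 1.0 0.7
  endloop
 endfacet
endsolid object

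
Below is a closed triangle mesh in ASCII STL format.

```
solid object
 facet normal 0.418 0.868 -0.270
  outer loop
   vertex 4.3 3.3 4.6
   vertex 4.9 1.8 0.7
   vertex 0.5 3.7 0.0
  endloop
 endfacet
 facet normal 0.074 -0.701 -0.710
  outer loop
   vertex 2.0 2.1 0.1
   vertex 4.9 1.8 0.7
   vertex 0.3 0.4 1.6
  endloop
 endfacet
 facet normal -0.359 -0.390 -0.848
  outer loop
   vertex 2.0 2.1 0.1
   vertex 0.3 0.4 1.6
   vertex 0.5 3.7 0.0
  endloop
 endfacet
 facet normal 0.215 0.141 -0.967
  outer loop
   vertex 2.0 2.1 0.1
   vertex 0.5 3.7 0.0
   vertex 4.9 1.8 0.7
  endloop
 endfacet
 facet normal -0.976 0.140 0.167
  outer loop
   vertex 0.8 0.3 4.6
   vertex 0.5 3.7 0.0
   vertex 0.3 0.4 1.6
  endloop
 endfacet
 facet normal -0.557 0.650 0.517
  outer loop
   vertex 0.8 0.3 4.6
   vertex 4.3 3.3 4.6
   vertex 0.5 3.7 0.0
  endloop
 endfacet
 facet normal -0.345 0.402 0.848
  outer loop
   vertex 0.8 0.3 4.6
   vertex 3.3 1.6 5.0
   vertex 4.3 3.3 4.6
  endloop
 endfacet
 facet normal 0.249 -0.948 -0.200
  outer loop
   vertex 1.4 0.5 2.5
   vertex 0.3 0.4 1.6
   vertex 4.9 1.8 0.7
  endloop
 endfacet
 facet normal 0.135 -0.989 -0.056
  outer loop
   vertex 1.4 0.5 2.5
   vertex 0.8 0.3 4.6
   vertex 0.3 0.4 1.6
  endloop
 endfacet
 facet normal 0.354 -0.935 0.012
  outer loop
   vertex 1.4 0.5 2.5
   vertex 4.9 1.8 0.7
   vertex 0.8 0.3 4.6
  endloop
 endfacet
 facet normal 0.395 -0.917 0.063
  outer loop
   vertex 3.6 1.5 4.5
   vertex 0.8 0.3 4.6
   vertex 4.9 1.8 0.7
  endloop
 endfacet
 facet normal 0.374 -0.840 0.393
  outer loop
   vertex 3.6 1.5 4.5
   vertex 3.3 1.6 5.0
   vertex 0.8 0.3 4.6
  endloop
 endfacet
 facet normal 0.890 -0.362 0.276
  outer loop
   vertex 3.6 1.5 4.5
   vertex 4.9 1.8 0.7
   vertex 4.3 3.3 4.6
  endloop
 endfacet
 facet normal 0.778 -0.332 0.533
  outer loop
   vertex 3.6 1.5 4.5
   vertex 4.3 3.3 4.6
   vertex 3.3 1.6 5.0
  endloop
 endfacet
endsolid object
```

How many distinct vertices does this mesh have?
9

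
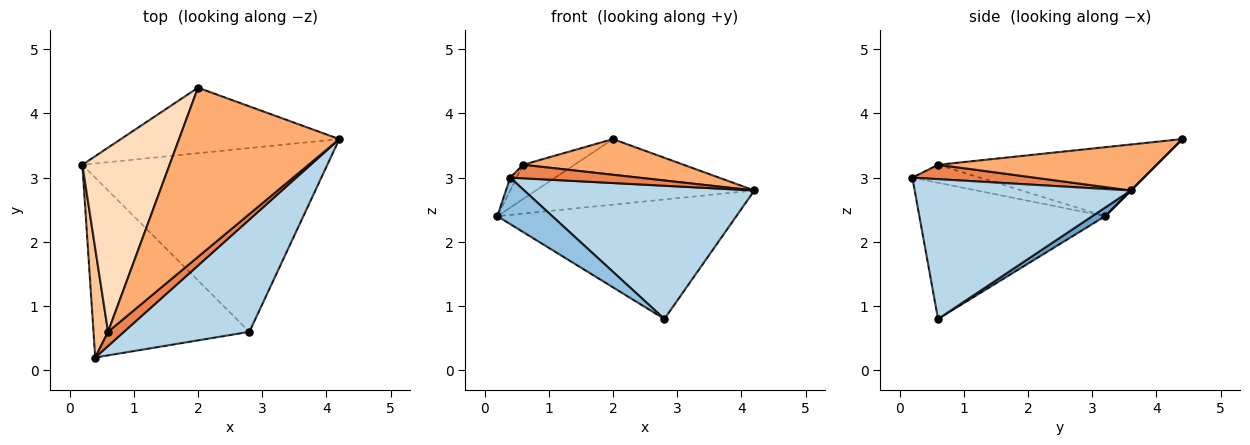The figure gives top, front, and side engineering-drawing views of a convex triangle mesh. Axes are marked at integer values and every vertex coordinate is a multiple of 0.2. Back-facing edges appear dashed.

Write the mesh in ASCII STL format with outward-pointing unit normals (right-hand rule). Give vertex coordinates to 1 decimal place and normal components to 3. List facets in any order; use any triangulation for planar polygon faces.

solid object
 facet normal 0.029 0.545 -0.838
  outer loop
   vertex 2.8 0.6 0.8
   vertex 0.2 3.2 2.4
   vertex 4.2 3.6 2.8
  endloop
 endfacet
 facet normal -0.646 -0.191 -0.739
  outer loop
   vertex 2.8 0.6 0.8
   vertex 0.4 0.2 3.0
   vertex 0.2 3.2 2.4
  endloop
 endfacet
 facet normal 0.583 -0.621 0.523
  outer loop
   vertex 2.8 0.6 0.8
   vertex 4.2 3.6 2.8
   vertex 0.4 0.2 3.0
  endloop
 endfacet
 facet normal 0.000 0.707 -0.707
  outer loop
   vertex 2.0 4.4 3.6
   vertex 4.2 3.6 2.8
   vertex 0.2 3.2 2.4
  endloop
 endfacet
 facet normal 0.548 -0.577 0.606
  outer loop
   vertex 0.6 0.6 3.2
   vertex 0.4 0.2 3.0
   vertex 4.2 3.6 2.8
  endloop
 endfacet
 facet normal 0.270 -0.199 0.942
  outer loop
   vertex 0.6 0.6 3.2
   vertex 4.2 3.6 2.8
   vertex 2.0 4.4 3.6
  endloop
 endfacet
 facet normal -0.775 0.074 0.627
  outer loop
   vertex 0.6 0.6 3.2
   vertex 0.2 3.2 2.4
   vertex 0.4 0.2 3.0
  endloop
 endfacet
 facet normal -0.614 0.144 0.776
  outer loop
   vertex 0.6 0.6 3.2
   vertex 2.0 4.4 3.6
   vertex 0.2 3.2 2.4
  endloop
 endfacet
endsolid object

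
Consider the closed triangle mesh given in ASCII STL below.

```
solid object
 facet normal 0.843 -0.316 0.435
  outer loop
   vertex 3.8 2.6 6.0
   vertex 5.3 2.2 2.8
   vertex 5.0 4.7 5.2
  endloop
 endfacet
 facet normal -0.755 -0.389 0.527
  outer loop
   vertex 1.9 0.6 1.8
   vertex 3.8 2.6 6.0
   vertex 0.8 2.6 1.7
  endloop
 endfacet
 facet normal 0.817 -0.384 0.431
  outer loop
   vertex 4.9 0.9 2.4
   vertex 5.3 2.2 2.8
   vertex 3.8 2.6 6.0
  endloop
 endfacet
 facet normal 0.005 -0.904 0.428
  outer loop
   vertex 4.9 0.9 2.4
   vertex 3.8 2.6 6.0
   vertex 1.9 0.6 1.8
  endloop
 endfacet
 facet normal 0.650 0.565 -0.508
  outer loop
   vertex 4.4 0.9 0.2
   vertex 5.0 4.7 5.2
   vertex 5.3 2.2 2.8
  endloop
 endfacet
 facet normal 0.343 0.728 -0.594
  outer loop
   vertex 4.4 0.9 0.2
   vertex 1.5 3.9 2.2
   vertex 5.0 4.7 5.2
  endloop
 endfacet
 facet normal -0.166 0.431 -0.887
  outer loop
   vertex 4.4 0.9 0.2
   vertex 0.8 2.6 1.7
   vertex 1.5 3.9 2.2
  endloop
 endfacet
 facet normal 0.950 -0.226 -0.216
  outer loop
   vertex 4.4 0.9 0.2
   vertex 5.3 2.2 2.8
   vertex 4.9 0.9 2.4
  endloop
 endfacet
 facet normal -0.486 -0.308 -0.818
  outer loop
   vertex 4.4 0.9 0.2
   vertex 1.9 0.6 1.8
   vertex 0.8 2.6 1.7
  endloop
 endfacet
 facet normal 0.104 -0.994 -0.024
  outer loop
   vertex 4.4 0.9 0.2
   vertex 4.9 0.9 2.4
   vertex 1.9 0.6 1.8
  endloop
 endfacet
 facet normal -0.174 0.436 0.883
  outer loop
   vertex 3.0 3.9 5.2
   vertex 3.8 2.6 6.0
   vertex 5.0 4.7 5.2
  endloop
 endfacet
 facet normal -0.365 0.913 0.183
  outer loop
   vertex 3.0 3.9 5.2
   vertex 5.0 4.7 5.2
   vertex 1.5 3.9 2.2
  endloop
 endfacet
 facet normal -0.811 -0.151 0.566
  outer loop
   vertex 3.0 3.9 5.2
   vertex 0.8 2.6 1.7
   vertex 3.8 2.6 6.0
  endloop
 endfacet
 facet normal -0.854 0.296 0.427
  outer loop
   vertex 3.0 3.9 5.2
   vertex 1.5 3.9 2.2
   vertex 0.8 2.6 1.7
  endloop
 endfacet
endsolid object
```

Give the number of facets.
14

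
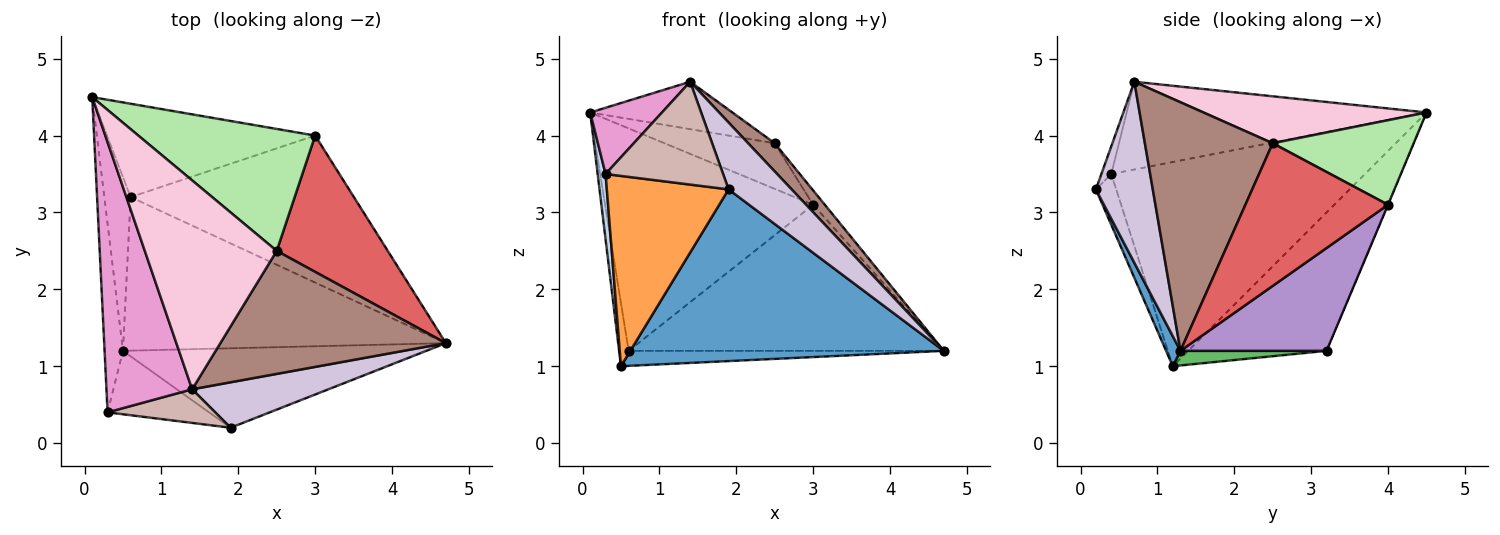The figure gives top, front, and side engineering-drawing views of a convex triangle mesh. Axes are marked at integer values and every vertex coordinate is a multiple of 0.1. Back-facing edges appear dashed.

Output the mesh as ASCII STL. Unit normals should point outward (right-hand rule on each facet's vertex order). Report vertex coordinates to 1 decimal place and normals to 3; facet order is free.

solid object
 facet normal 0.042 -0.907 -0.420
  outer loop
   vertex 0.5 1.2 1.0
   vertex 4.7 1.3 1.2
   vertex 1.9 0.2 3.3
  endloop
 endfacet
 facet normal -0.995 -0.031 -0.090
  outer loop
   vertex 0.3 0.4 3.5
   vertex 0.1 4.5 4.3
   vertex 0.5 1.2 1.0
  endloop
 endfacet
 facet normal -0.156 -0.937 -0.312
  outer loop
   vertex 0.3 0.4 3.5
   vertex 0.5 1.2 1.0
   vertex 1.9 0.2 3.3
  endloop
 endfacet
 facet normal -0.980 0.068 -0.186
  outer loop
   vertex 0.6 3.2 1.2
   vertex 0.5 1.2 1.0
   vertex 0.1 4.5 4.3
  endloop
 endfacet
 facet normal 0.045 0.097 -0.994
  outer loop
   vertex 0.6 3.2 1.2
   vertex 4.7 1.3 1.2
   vertex 0.5 1.2 1.0
  endloop
 endfacet
 facet normal 0.409 0.320 0.855
  outer loop
   vertex 3.0 4.0 3.1
   vertex 0.1 4.5 4.3
   vertex 2.5 2.5 3.9
  endloop
 endfacet
 facet normal 0.787 0.064 0.613
  outer loop
   vertex 3.0 4.0 3.1
   vertex 2.5 2.5 3.9
   vertex 4.7 1.3 1.2
  endloop
 endfacet
 facet normal -0.001 0.922 -0.387
  outer loop
   vertex 3.0 4.0 3.1
   vertex 0.6 3.2 1.2
   vertex 0.1 4.5 4.3
  endloop
 endfacet
 facet normal 0.310 0.670 -0.674
  outer loop
   vertex 3.0 4.0 3.1
   vertex 4.7 1.3 1.2
   vertex 0.6 3.2 1.2
  endloop
 endfacet
 facet normal 0.598 -0.663 0.450
  outer loop
   vertex 1.4 0.7 4.7
   vertex 1.9 0.2 3.3
   vertex 4.7 1.3 1.2
  endloop
 endfacet
 facet normal 0.732 -0.152 0.664
  outer loop
   vertex 1.4 0.7 4.7
   vertex 4.7 1.3 1.2
   vertex 2.5 2.5 3.9
  endloop
 endfacet
 facet normal -0.080 -0.947 0.310
  outer loop
   vertex 1.4 0.7 4.7
   vertex 0.3 0.4 3.5
   vertex 1.9 0.2 3.3
  endloop
 endfacet
 facet normal -0.705 -0.169 0.689
  outer loop
   vertex 1.4 0.7 4.7
   vertex 0.1 4.5 4.3
   vertex 0.3 0.4 3.5
  endloop
 endfacet
 facet normal 0.328 0.209 0.921
  outer loop
   vertex 1.4 0.7 4.7
   vertex 2.5 2.5 3.9
   vertex 0.1 4.5 4.3
  endloop
 endfacet
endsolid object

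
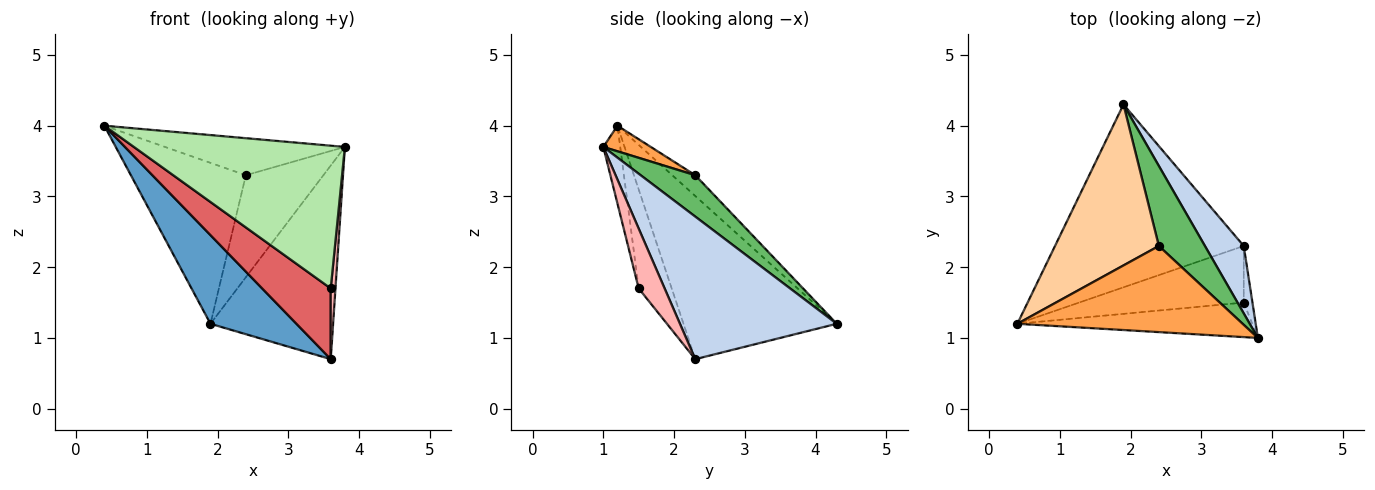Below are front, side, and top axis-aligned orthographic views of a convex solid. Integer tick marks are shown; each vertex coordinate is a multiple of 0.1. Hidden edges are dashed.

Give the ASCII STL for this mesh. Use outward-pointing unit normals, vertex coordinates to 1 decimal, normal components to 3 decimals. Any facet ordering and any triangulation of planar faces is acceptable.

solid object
 facet normal -0.614 -0.344 -0.710
  outer loop
   vertex 3.6 2.3 0.7
   vertex 0.4 1.2 4.0
   vertex 1.9 4.3 1.2
  endloop
 endfacet
 facet normal 0.770 0.602 0.210
  outer loop
   vertex 3.6 2.3 0.7
   vertex 1.9 4.3 1.2
   vertex 3.8 1.0 3.7
  endloop
 endfacet
 facet normal 0.104 0.393 0.914
  outer loop
   vertex 2.4 2.3 3.3
   vertex 0.4 1.2 4.0
   vertex 3.8 1.0 3.7
  endloop
 endfacet
 facet normal -0.140 0.700 0.700
  outer loop
   vertex 2.4 2.3 3.3
   vertex 1.9 4.3 1.2
   vertex 0.4 1.2 4.0
  endloop
 endfacet
 facet normal 0.485 0.688 0.540
  outer loop
   vertex 2.4 2.3 3.3
   vertex 3.8 1.0 3.7
   vertex 1.9 4.3 1.2
  endloop
 endfacet
 facet normal -0.078 -0.969 -0.234
  outer loop
   vertex 3.6 1.5 1.7
   vertex 3.8 1.0 3.7
   vertex 0.4 1.2 4.0
  endloop
 endfacet
 facet normal -0.352 -0.731 -0.585
  outer loop
   vertex 3.6 1.5 1.7
   vertex 0.4 1.2 4.0
   vertex 3.6 2.3 0.7
  endloop
 endfacet
 facet normal 0.974 -0.177 -0.142
  outer loop
   vertex 3.6 1.5 1.7
   vertex 3.6 2.3 0.7
   vertex 3.8 1.0 3.7
  endloop
 endfacet
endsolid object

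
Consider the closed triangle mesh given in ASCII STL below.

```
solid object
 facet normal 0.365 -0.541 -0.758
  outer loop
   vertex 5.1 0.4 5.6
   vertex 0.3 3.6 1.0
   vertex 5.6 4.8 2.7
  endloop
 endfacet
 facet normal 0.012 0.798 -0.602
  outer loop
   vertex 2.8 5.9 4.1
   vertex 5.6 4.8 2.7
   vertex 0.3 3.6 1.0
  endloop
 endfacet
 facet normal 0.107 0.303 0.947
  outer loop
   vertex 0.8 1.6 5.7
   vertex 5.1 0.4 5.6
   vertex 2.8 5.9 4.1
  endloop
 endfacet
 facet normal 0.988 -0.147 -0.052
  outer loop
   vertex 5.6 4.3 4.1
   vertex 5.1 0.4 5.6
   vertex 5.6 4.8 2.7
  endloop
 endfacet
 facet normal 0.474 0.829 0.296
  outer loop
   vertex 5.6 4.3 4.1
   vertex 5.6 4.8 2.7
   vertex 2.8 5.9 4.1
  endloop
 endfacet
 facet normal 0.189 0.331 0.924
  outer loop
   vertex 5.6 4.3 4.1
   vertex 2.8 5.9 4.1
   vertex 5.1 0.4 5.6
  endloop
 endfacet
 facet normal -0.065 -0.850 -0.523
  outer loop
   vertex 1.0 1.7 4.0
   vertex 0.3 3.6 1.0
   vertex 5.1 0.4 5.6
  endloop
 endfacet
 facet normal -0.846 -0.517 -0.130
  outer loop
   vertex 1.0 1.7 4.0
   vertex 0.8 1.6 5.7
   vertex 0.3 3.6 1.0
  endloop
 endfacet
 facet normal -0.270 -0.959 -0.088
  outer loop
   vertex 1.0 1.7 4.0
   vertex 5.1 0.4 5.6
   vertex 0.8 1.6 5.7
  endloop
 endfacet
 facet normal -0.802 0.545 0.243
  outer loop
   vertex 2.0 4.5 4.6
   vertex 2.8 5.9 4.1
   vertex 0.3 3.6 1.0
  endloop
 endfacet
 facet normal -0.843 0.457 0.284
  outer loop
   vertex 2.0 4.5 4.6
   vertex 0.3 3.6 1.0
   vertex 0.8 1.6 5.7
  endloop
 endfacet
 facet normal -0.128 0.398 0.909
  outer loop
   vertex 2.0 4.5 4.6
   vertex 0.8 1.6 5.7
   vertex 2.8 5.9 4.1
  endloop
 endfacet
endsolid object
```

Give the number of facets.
12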